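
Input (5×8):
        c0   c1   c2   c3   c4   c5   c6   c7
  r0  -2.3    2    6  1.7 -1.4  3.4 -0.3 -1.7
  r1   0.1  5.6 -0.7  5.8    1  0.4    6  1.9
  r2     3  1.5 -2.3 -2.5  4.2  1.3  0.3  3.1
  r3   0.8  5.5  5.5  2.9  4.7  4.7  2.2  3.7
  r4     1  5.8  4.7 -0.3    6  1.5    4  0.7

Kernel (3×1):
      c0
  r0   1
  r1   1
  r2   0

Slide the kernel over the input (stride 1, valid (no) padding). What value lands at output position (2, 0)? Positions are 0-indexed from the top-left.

The receptive field on the input at this output position is [3 / 0.8 / 1]. Elementwise product with the kernel and sum: 3·1 + 0.8·1.

3.8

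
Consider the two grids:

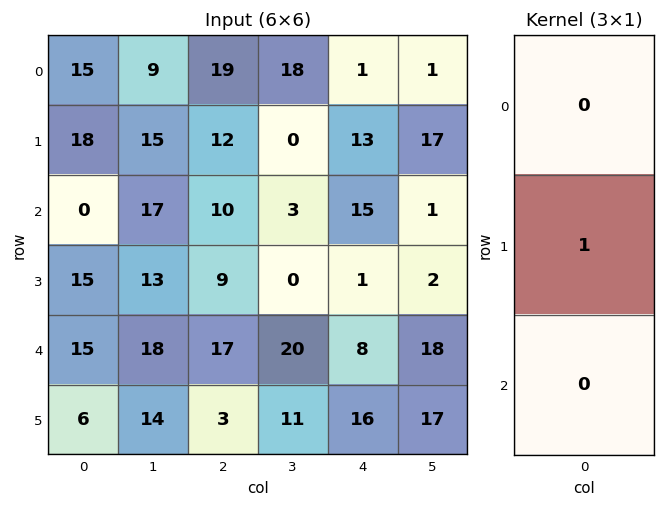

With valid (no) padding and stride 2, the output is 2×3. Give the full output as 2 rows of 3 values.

18 12 13
15 9 1

Output[0,0]: The receptive field on the input at this output position is [15 / 18 / 0]. Elementwise product with the kernel and sum: 18·1.
Output[0,1]: The receptive field on the input at this output position is [19 / 12 / 10]. Elementwise product with the kernel and sum: 12·1.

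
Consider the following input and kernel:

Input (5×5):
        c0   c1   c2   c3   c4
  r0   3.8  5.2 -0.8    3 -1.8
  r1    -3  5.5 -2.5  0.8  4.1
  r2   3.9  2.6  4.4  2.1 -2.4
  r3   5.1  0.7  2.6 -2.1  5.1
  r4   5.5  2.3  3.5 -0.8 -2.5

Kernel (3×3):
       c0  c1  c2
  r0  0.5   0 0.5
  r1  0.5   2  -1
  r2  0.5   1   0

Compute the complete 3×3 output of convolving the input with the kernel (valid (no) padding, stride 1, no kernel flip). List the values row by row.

Output[0,0]: The receptive field on the input at this output position is [3.8 5.2 -0.8 / -3 5.5 -2.5 / 3.9 2.6 4.4]. Elementwise product with the kernel and sum: 3.8·0.5 + -0.8·0.5 + -3·0.5 + 5.5·2 + -2.5·-1 + 3.9·0.5 + 2.6·1.

18.05 6.75 -0.75
3.25 14.1 8.8
10.55 14.65 -6.05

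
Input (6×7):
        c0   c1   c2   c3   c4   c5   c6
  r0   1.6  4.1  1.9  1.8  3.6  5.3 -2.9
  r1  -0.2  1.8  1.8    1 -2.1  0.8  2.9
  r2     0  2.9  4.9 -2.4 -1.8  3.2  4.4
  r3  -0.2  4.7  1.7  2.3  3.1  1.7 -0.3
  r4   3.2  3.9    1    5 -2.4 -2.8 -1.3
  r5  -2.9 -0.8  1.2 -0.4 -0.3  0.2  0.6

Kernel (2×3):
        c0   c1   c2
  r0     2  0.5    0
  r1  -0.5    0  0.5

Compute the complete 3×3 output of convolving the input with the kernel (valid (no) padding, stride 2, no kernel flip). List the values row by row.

Output[0,0]: The receptive field on the input at this output position is [1.6 4.1 1.9 / -0.2 1.8 1.8]. Elementwise product with the kernel and sum: 1.6·2 + 4.1·0.5 + -0.2·-0.5 + 1.8·0.5.
Output[0,1]: The receptive field on the input at this output position is [1.9 1.8 3.6 / 1.8 1 -2.1]. Elementwise product with the kernel and sum: 1.9·2 + 1.8·0.5 + 1.8·-0.5 + -2.1·0.5.

6.25 2.75 12.35
2.4 9.3 -3.7
10.4 3.75 -5.75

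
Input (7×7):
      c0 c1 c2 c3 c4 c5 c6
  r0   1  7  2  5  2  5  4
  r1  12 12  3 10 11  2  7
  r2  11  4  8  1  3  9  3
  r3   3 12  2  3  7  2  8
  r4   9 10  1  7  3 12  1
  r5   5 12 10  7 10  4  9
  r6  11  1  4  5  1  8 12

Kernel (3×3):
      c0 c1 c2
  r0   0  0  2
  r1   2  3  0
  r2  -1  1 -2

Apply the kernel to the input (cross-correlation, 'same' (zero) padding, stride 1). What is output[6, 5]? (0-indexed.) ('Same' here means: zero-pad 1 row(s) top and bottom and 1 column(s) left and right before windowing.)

The receptive field on the zero-padded input at this output position is [10 4 9 / 1 8 12 / 0 0 0]. Elementwise product with the kernel and sum: 9·2 + 1·2 + 8·3 + 0·-1 + 0·1 + 0·-2.

44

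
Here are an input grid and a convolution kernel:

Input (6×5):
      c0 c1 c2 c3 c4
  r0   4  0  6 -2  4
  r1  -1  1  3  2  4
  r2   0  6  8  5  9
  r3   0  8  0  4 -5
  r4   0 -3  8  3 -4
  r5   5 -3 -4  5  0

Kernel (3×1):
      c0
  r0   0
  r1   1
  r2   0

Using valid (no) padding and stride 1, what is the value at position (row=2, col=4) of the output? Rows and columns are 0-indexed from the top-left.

-5

The receptive field on the input at this output position is [9 / -5 / -4]. Elementwise product with the kernel and sum: -5·1.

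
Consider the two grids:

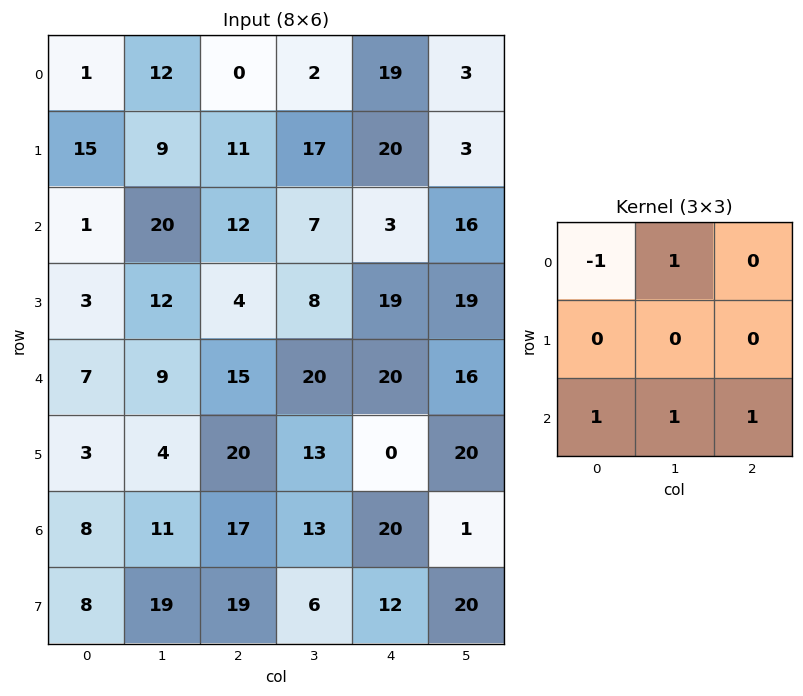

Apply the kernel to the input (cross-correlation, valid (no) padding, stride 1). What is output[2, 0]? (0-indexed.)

The receptive field on the input at this output position is [1 20 12 / 3 12 4 / 7 9 15]. Elementwise product with the kernel and sum: 1·-1 + 20·1 + 7·1 + 9·1 + 15·1.

50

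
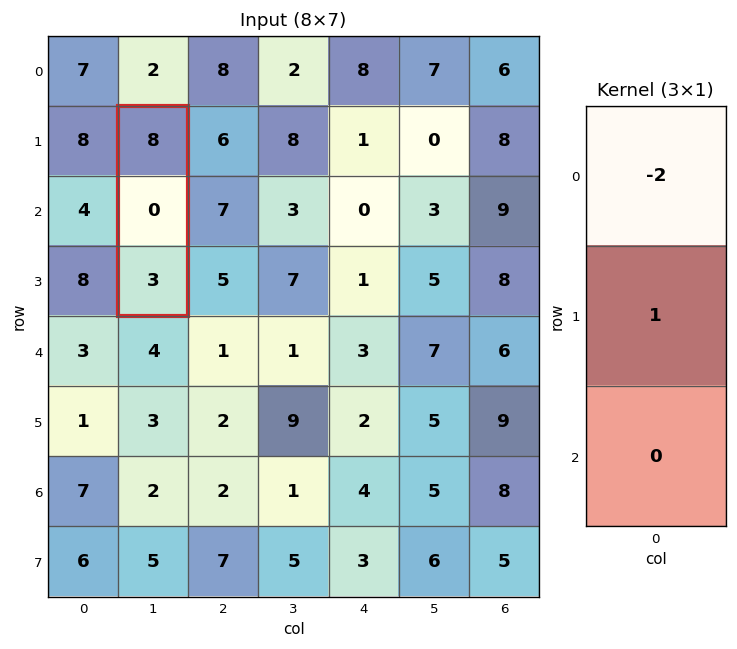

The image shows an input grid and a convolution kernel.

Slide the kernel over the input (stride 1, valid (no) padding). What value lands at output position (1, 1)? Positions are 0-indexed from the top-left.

-16

The receptive field on the input at this output position is [8 / 0 / 3]. Elementwise product with the kernel and sum: 8·-2 + 0·1.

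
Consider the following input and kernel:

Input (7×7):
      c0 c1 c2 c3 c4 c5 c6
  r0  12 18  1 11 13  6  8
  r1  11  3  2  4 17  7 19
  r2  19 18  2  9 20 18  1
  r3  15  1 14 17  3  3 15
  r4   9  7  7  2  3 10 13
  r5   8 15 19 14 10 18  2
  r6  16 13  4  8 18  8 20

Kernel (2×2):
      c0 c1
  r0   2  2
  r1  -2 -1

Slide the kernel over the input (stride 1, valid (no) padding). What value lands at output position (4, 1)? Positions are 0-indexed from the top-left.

The receptive field on the input at this output position is [7 7 / 15 19]. Elementwise product with the kernel and sum: 7·2 + 7·2 + 15·-2 + 19·-1.

-21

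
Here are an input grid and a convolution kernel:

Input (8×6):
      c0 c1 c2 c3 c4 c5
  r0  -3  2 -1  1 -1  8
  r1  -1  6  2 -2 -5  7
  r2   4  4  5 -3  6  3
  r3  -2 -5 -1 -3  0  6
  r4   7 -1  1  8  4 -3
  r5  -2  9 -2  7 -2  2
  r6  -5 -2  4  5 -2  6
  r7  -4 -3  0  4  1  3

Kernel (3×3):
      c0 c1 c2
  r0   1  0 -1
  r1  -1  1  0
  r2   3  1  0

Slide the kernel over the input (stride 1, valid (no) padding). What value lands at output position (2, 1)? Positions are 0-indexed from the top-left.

9

The receptive field on the input at this output position is [4 5 -3 / -5 -1 -3 / -1 1 8]. Elementwise product with the kernel and sum: 4·1 + -3·-1 + -5·-1 + -1·1 + -1·3 + 1·1.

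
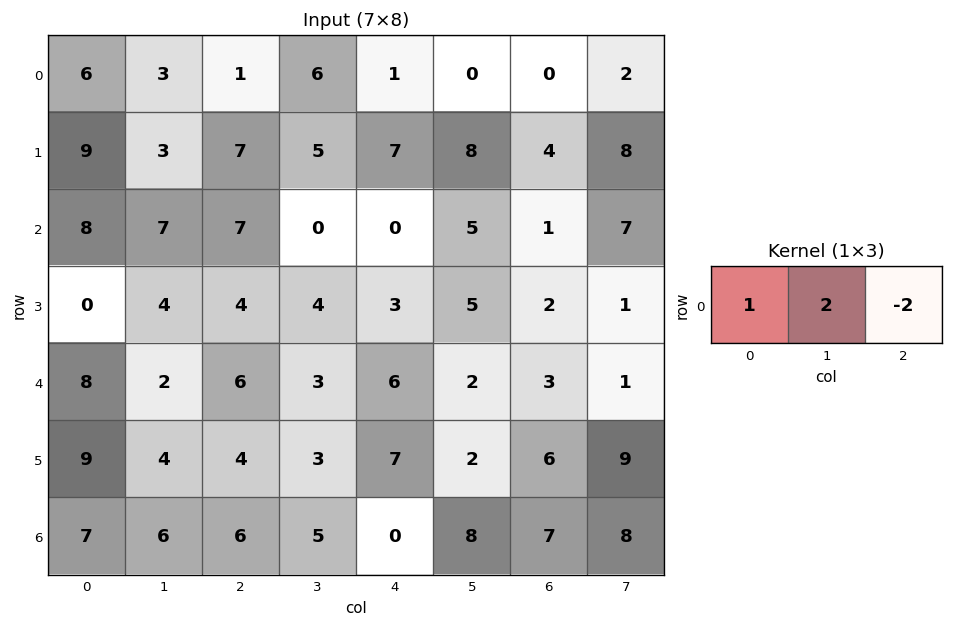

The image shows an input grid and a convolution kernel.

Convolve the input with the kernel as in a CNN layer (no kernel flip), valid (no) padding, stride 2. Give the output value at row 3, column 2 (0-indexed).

2

The receptive field on the input at this output position is [0 8 7]. Elementwise product with the kernel and sum: 0·1 + 8·2 + 7·-2.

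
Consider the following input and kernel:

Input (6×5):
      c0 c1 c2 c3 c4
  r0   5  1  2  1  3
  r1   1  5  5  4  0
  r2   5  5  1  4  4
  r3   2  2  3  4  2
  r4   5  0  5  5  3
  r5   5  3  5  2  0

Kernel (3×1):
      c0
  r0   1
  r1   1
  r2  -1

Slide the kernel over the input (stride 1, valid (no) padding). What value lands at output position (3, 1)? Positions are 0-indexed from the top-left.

-1

The receptive field on the input at this output position is [2 / 0 / 3]. Elementwise product with the kernel and sum: 2·1 + 0·1 + 3·-1.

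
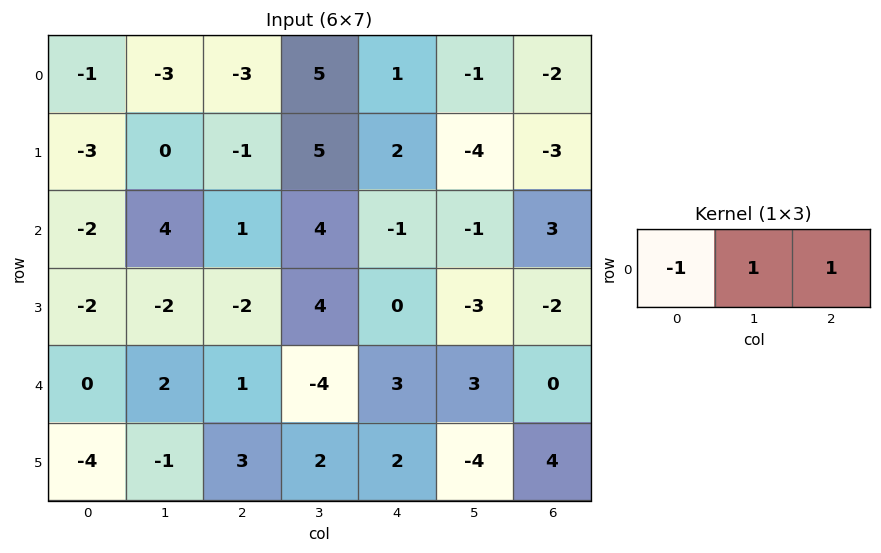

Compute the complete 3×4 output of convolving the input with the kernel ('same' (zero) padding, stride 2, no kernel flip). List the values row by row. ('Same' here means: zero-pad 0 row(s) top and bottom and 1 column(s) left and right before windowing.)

-4 5 -5 -1
2 1 -6 4
2 -5 10 -3

Output[0,0]: The receptive field on the zero-padded input at this output position is [0 -1 -3]. Elementwise product with the kernel and sum: 0·-1 + -1·1 + -3·1.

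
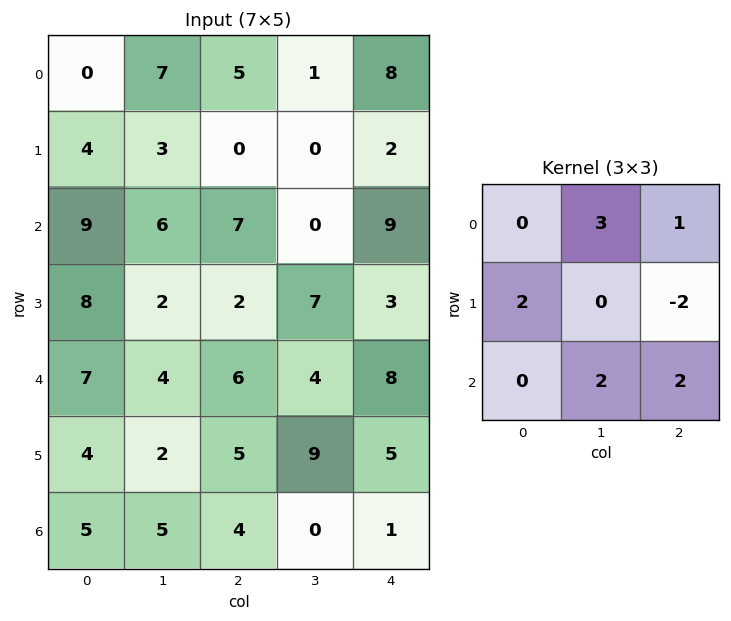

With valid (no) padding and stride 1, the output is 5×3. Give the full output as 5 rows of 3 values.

Output[0,0]: The receptive field on the input at this output position is [0 7 5 / 4 3 0 / 9 6 7]. Elementwise product with the kernel and sum: 7·3 + 5·1 + 4·2 + 0·-2 + 6·2 + 7·2.

60 36 25
21 30 18
57 31 31
24 41 48
34 16 22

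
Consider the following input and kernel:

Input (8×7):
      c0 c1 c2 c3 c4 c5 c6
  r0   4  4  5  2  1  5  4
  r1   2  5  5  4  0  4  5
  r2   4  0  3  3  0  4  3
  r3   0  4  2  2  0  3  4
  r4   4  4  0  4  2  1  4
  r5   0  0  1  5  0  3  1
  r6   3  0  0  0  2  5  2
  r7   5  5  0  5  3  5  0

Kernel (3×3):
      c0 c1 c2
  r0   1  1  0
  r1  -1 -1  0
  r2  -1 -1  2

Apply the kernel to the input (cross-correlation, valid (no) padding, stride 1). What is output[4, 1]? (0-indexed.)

3

The receptive field on the input at this output position is [4 0 4 / 0 1 5 / 0 0 0]. Elementwise product with the kernel and sum: 4·1 + 0·1 + 0·-1 + 1·-1 + 0·-1 + 0·-1 + 0·2.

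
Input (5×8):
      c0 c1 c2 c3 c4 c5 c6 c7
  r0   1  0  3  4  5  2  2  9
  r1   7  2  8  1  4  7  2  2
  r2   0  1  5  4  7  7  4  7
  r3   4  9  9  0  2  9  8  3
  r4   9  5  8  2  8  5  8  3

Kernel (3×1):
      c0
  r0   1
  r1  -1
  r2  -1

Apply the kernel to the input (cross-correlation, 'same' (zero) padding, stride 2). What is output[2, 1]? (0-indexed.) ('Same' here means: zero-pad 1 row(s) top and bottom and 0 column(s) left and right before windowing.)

1

The receptive field on the zero-padded input at this output position is [9 / 8 / 0]. Elementwise product with the kernel and sum: 9·1 + 8·-1 + 0·-1.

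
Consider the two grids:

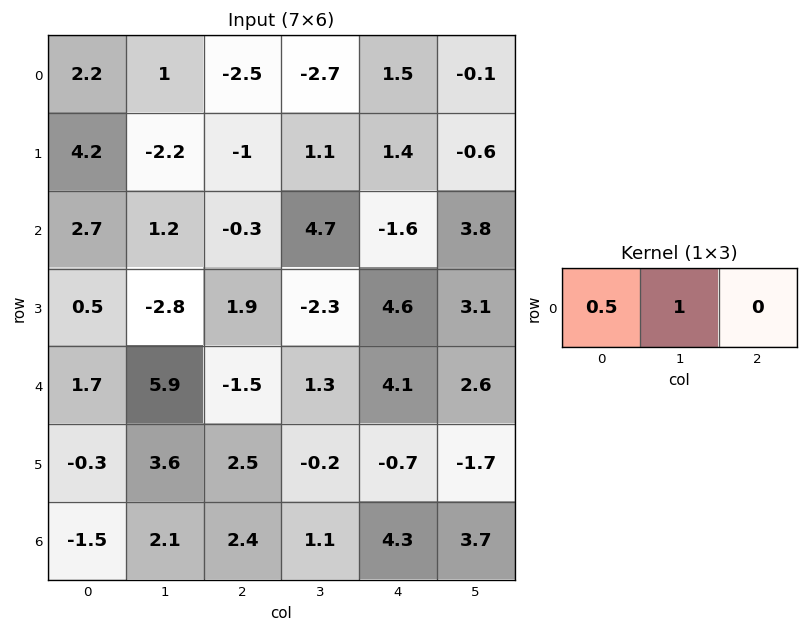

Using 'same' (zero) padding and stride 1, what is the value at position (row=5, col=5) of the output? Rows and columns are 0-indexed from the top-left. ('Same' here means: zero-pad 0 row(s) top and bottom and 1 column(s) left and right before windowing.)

The receptive field on the zero-padded input at this output position is [-0.7 -1.7 0]. Elementwise product with the kernel and sum: -0.7·0.5 + -1.7·1.

-2.05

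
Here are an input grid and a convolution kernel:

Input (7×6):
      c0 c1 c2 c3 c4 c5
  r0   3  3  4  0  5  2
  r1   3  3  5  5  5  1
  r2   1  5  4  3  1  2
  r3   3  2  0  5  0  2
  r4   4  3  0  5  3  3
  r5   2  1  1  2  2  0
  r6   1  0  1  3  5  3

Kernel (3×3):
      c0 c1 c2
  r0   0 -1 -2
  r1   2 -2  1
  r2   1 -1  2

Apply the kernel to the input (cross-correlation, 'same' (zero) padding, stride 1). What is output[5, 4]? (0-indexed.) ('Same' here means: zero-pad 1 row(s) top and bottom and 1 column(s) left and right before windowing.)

-5

The receptive field on the zero-padded input at this output position is [5 3 3 / 2 2 0 / 3 5 3]. Elementwise product with the kernel and sum: 3·-1 + 3·-2 + 2·2 + 2·-2 + 0·1 + 3·1 + 5·-1 + 3·2.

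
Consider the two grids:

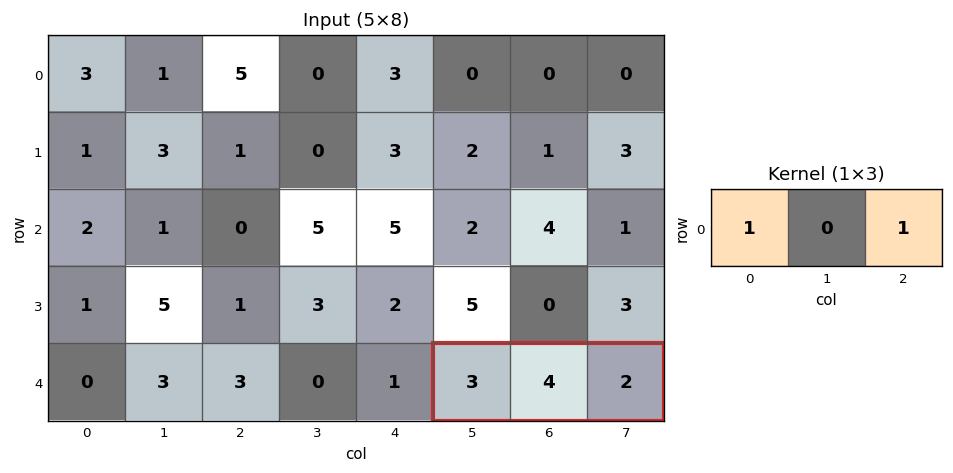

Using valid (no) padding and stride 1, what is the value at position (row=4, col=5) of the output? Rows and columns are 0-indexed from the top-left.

5

The receptive field on the input at this output position is [3 4 2]. Elementwise product with the kernel and sum: 3·1 + 2·1.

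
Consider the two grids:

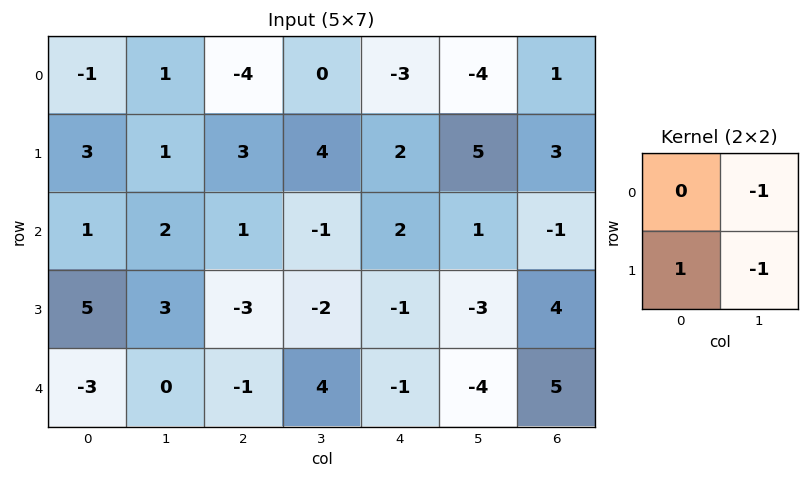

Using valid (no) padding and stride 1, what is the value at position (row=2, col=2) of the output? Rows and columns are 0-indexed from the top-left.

0

The receptive field on the input at this output position is [1 -1 / -3 -2]. Elementwise product with the kernel and sum: -1·-1 + -3·1 + -2·-1.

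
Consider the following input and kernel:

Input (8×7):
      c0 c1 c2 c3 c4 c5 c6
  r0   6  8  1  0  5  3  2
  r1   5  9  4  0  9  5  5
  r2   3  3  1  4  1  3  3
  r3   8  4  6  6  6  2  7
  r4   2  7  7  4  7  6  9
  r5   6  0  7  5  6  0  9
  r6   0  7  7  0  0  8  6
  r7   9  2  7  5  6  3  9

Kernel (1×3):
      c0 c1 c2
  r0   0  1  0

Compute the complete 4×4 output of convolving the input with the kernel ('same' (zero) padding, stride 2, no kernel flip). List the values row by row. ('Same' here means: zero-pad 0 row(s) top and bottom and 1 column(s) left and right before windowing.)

6 1 5 2
3 1 1 3
2 7 7 9
0 7 0 6

Output[0,0]: The receptive field on the zero-padded input at this output position is [0 6 8]. Elementwise product with the kernel and sum: 6·1.
Output[0,1]: The receptive field on the zero-padded input at this output position is [8 1 0]. Elementwise product with the kernel and sum: 1·1.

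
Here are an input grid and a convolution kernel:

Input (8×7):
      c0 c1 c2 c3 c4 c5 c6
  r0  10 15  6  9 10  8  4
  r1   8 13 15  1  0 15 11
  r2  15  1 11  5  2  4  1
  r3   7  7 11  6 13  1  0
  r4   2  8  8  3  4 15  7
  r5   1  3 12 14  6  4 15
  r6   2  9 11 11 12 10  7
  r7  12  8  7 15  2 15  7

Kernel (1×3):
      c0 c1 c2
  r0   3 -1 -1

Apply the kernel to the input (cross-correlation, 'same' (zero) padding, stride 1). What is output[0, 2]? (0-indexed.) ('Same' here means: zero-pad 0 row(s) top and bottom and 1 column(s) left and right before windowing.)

30

The receptive field on the zero-padded input at this output position is [15 6 9]. Elementwise product with the kernel and sum: 15·3 + 6·-1 + 9·-1.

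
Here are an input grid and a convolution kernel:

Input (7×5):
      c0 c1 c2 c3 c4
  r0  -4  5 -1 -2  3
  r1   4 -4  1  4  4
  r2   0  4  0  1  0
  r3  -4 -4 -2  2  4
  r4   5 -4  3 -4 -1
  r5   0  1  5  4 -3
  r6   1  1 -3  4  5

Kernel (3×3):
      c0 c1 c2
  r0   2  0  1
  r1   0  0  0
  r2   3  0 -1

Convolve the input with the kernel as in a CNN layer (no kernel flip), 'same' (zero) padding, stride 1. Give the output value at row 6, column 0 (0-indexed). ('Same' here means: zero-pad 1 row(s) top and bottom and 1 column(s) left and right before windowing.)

1

The receptive field on the zero-padded input at this output position is [0 0 1 / 0 1 1 / 0 0 0]. Elementwise product with the kernel and sum: 0·2 + 1·1 + 0·3 + 0·-1.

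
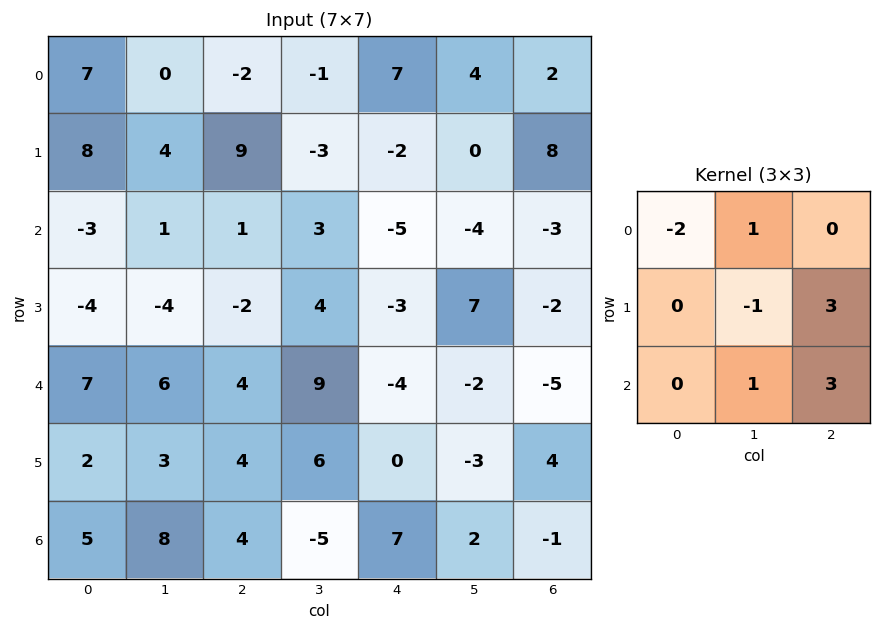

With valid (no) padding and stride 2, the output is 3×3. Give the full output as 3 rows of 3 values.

Output[0,0]: The receptive field on the input at this output position is [7 0 -2 / 8 4 9 / -3 1 1]. Elementwise product with the kernel and sum: 7·-2 + 0·1 + 4·-1 + 9·3 + 1·1 + 1·3.

13 -12 1
23 -15 -24
21 11 20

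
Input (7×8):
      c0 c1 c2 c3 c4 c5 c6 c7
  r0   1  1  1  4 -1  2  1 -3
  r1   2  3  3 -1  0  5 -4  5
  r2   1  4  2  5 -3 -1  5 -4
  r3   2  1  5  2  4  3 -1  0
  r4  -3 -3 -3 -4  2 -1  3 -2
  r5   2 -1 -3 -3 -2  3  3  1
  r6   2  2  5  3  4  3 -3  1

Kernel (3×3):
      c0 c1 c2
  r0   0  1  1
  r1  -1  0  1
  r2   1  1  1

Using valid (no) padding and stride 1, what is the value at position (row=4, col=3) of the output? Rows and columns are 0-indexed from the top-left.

17

The receptive field on the input at this output position is [-4 2 -1 / -3 -2 3 / 3 4 3]. Elementwise product with the kernel and sum: 2·1 + -1·1 + -3·-1 + 3·1 + 3·1 + 4·1 + 3·1.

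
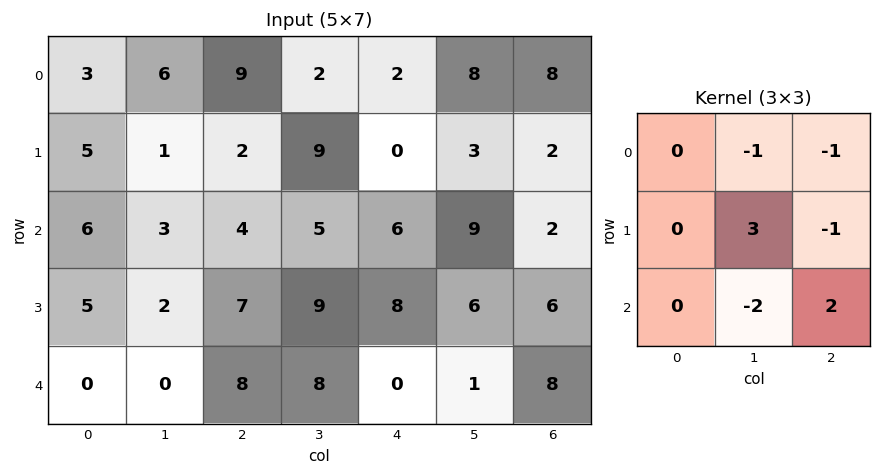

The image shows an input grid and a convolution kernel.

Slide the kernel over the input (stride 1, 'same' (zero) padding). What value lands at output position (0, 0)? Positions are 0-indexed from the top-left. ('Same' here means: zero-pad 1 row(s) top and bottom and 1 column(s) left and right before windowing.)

The receptive field on the zero-padded input at this output position is [0 0 0 / 0 3 6 / 0 5 1]. Elementwise product with the kernel and sum: 0·-1 + 0·-1 + 3·3 + 6·-1 + 5·-2 + 1·2.

-5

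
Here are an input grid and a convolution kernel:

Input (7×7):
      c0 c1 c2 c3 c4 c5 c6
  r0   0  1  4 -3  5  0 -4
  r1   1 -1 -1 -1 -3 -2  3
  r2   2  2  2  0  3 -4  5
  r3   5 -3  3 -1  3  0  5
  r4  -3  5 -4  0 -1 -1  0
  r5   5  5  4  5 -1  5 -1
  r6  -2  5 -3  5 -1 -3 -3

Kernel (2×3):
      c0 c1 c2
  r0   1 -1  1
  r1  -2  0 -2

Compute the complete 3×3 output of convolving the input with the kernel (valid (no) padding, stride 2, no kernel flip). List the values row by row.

3 20 1
-14 -7 -4
-30 -11 4

Output[0,0]: The receptive field on the input at this output position is [0 1 4 / 1 -1 -1]. Elementwise product with the kernel and sum: 0·1 + 1·-1 + 4·1 + 1·-2 + -1·-2.
Output[0,1]: The receptive field on the input at this output position is [4 -3 5 / -1 -1 -3]. Elementwise product with the kernel and sum: 4·1 + -3·-1 + 5·1 + -1·-2 + -3·-2.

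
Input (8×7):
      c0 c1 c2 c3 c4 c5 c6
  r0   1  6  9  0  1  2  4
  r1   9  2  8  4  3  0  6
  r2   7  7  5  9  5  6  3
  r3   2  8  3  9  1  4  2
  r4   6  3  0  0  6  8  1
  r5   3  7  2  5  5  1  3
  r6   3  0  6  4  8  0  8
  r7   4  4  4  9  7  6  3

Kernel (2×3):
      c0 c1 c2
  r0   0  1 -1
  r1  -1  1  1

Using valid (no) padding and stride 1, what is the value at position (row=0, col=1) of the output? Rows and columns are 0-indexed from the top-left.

The receptive field on the input at this output position is [6 9 0 / 2 8 4]. Elementwise product with the kernel and sum: 9·1 + 0·-1 + 2·-1 + 8·1 + 4·1.

19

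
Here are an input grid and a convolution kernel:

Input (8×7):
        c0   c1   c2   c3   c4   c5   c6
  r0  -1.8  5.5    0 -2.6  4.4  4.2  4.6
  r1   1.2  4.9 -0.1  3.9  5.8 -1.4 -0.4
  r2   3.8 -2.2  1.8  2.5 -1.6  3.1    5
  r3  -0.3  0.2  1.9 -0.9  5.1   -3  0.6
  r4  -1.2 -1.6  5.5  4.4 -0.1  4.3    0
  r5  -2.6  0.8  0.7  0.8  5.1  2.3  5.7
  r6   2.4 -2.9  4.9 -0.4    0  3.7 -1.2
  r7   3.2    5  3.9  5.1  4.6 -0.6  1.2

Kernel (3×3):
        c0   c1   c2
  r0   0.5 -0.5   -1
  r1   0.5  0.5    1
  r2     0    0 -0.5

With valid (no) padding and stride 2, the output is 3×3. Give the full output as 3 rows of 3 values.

-1.6 5.4 -5.2
0.3 6.9 -5.7
-7.95 6.5 7.8

Output[0,0]: The receptive field on the input at this output position is [-1.8 5.5 0 / 1.2 4.9 -0.1 / 3.8 -2.2 1.8]. Elementwise product with the kernel and sum: -1.8·0.5 + 5.5·-0.5 + 0·-1 + 1.2·0.5 + 4.9·0.5 + -0.1·1 + 1.8·-0.5.
Output[0,1]: The receptive field on the input at this output position is [0 -2.6 4.4 / -0.1 3.9 5.8 / 1.8 2.5 -1.6]. Elementwise product with the kernel and sum: 0·0.5 + -2.6·-0.5 + 4.4·-1 + -0.1·0.5 + 3.9·0.5 + 5.8·1 + -1.6·-0.5.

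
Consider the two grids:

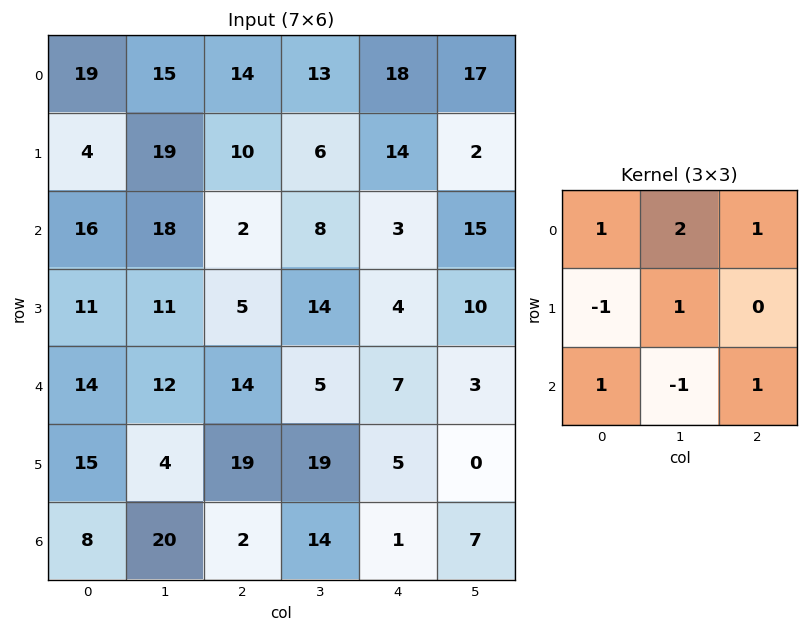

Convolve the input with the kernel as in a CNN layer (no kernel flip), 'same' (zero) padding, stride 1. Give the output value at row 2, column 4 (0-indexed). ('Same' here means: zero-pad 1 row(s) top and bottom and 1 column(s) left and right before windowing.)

51

The receptive field on the zero-padded input at this output position is [6 14 2 / 8 3 15 / 14 4 10]. Elementwise product with the kernel and sum: 6·1 + 14·2 + 2·1 + 8·-1 + 3·1 + 14·1 + 4·-1 + 10·1.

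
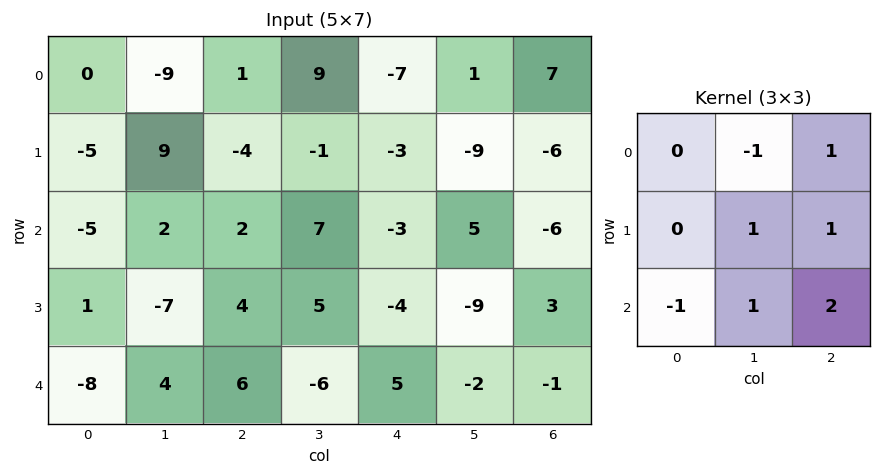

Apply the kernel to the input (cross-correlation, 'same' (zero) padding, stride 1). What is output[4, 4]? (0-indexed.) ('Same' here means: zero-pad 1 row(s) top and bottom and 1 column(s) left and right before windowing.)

The receptive field on the zero-padded input at this output position is [5 -4 -9 / -6 5 -2 / 0 0 0]. Elementwise product with the kernel and sum: -4·-1 + -9·1 + 5·1 + -2·1 + 0·-1 + 0·1 + 0·2.

-2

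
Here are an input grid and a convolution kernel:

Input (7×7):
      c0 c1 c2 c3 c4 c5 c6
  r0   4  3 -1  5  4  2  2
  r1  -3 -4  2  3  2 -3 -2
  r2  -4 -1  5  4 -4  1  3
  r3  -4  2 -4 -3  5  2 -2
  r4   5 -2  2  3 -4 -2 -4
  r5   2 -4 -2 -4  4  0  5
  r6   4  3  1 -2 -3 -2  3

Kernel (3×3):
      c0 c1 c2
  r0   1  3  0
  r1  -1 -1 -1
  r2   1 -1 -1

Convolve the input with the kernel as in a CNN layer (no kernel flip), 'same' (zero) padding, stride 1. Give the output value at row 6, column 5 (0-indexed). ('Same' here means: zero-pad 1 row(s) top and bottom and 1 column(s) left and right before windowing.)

The receptive field on the zero-padded input at this output position is [4 0 5 / -3 -2 3 / 0 0 0]. Elementwise product with the kernel and sum: 4·1 + 0·3 + -3·-1 + -2·-1 + 3·-1 + 0·1 + 0·-1 + 0·-1.

6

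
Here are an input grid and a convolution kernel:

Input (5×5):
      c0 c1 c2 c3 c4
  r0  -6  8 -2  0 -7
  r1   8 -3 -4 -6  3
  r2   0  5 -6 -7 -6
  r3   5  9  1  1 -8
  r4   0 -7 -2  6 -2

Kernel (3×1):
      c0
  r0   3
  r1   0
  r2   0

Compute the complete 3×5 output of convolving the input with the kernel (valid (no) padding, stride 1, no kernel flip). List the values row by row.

-18 24 -6 0 -21
24 -9 -12 -18 9
0 15 -18 -21 -18

Output[0,0]: The receptive field on the input at this output position is [-6 / 8 / 0]. Elementwise product with the kernel and sum: -6·3.
Output[0,1]: The receptive field on the input at this output position is [8 / -3 / 5]. Elementwise product with the kernel and sum: 8·3.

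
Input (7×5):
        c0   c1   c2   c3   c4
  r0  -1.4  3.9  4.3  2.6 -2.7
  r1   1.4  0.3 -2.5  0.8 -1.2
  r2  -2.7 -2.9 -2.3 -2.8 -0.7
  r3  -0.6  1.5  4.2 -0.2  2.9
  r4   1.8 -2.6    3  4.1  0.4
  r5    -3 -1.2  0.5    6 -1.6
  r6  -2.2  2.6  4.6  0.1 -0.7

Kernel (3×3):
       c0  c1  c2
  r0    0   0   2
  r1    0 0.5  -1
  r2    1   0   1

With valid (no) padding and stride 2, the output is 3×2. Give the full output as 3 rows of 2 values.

Output[0,0]: The receptive field on the input at this output position is [-1.4 3.9 4.3 / 1.4 0.3 -2.5 / -2.7 -2.9 -2.3]. Elementwise product with the kernel and sum: 4.3·2 + 0.3·0.5 + -2.5·-1 + -2.7·1 + -2.3·1.
Output[0,1]: The receptive field on the input at this output position is [4.3 2.6 -2.7 / -2.5 0.8 -1.2 / -2.3 -2.8 -0.7]. Elementwise product with the kernel and sum: -2.7·2 + 0.8·0.5 + -1.2·-1 + -2.3·1 + -0.7·1.

6.25 -6.8
-3.25 -1
7.3 9.3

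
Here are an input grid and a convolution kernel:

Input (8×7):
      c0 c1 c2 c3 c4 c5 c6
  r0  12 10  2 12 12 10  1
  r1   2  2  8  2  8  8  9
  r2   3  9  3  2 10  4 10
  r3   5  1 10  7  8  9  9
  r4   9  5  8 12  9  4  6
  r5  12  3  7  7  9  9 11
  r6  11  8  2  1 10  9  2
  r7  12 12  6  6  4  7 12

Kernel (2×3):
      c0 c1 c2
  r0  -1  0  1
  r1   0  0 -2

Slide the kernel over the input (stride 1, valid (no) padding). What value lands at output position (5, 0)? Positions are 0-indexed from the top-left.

-9

The receptive field on the input at this output position is [12 3 7 / 11 8 2]. Elementwise product with the kernel and sum: 12·-1 + 7·1 + 2·-2.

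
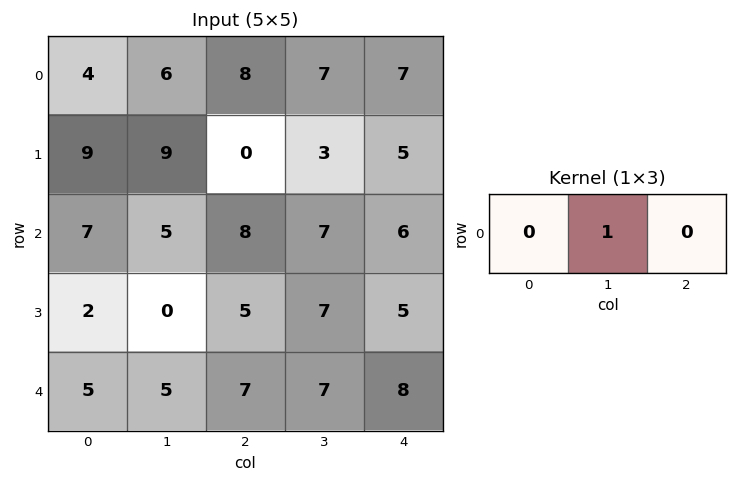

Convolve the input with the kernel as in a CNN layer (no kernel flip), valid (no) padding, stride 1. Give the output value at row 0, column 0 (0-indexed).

6

The receptive field on the input at this output position is [4 6 8]. Elementwise product with the kernel and sum: 6·1.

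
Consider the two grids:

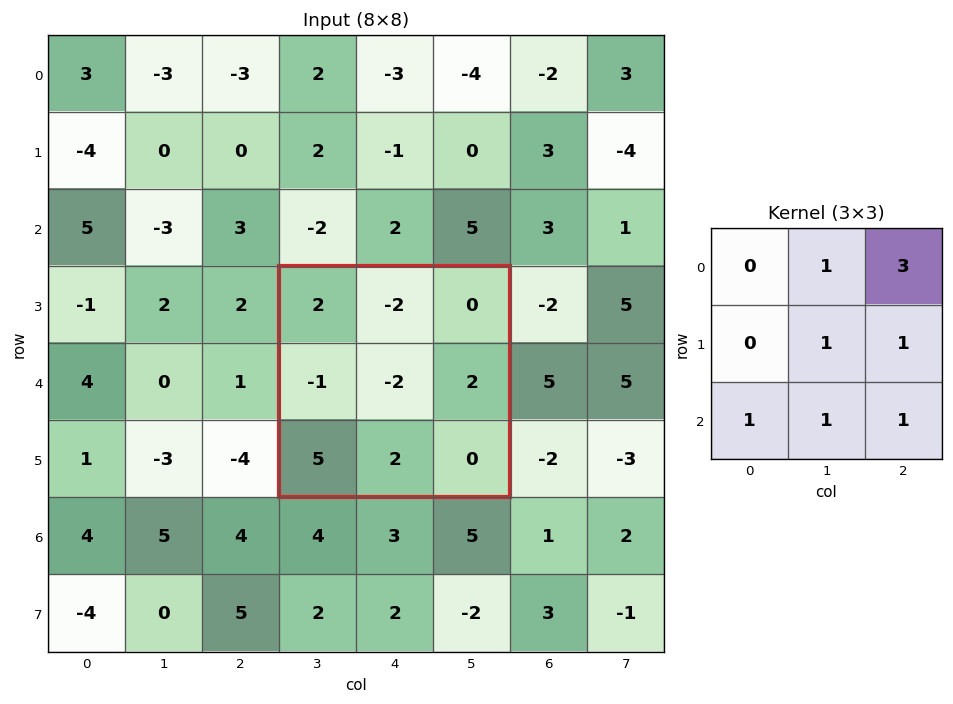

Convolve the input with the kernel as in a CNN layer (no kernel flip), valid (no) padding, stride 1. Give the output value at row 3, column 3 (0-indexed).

The receptive field on the input at this output position is [2 -2 0 / -1 -2 2 / 5 2 0]. Elementwise product with the kernel and sum: -2·1 + 0·3 + -2·1 + 2·1 + 5·1 + 2·1 + 0·1.

5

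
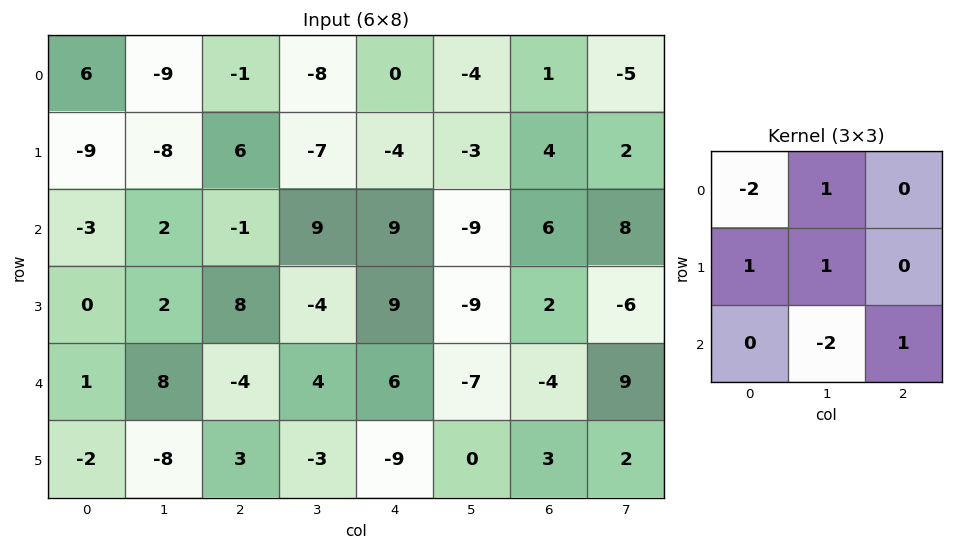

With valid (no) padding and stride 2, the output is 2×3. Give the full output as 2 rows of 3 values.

Output[0,0]: The receptive field on the input at this output position is [6 -9 -1 / -9 -8 6 / -3 2 -1]. Elementwise product with the kernel and sum: 6·-2 + -9·1 + -9·1 + -8·1 + 2·-2 + -1·1.

-43 -16 13
-10 13 -17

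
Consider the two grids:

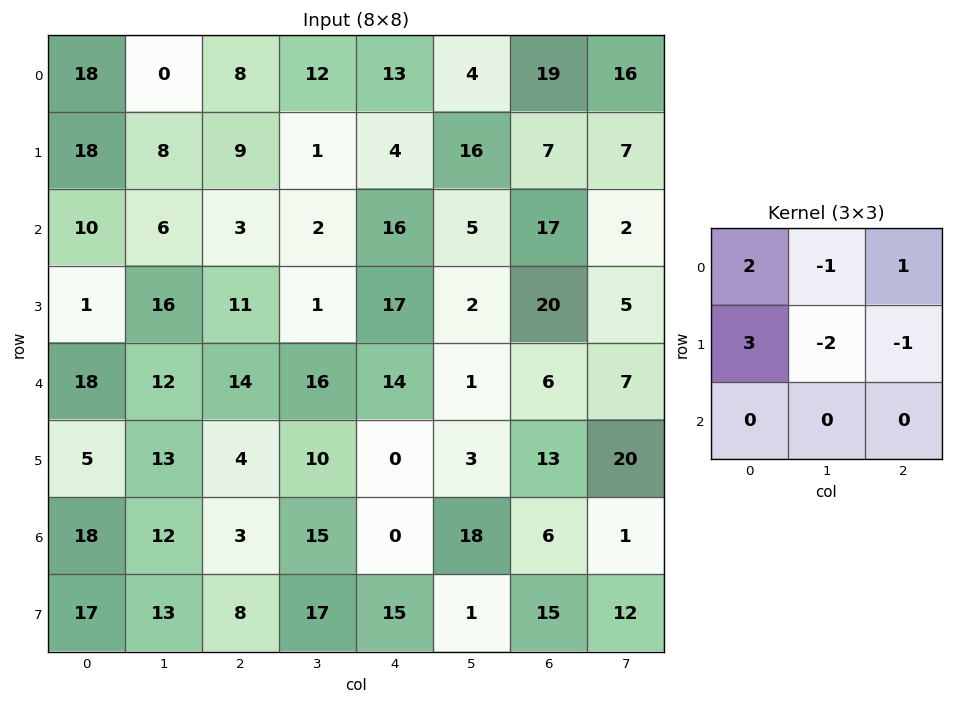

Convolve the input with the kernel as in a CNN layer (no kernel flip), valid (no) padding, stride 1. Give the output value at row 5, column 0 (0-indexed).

28

The receptive field on the input at this output position is [5 13 4 / 18 12 3 / 17 13 8]. Elementwise product with the kernel and sum: 5·2 + 13·-1 + 4·1 + 18·3 + 12·-2 + 3·-1.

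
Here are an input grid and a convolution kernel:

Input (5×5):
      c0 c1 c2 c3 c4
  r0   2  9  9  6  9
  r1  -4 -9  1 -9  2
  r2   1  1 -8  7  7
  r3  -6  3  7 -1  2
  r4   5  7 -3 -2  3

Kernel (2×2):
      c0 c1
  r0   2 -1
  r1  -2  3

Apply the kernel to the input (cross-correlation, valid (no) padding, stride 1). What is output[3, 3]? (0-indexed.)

The receptive field on the input at this output position is [-1 2 / -2 3]. Elementwise product with the kernel and sum: -1·2 + 2·-1 + -2·-2 + 3·3.

9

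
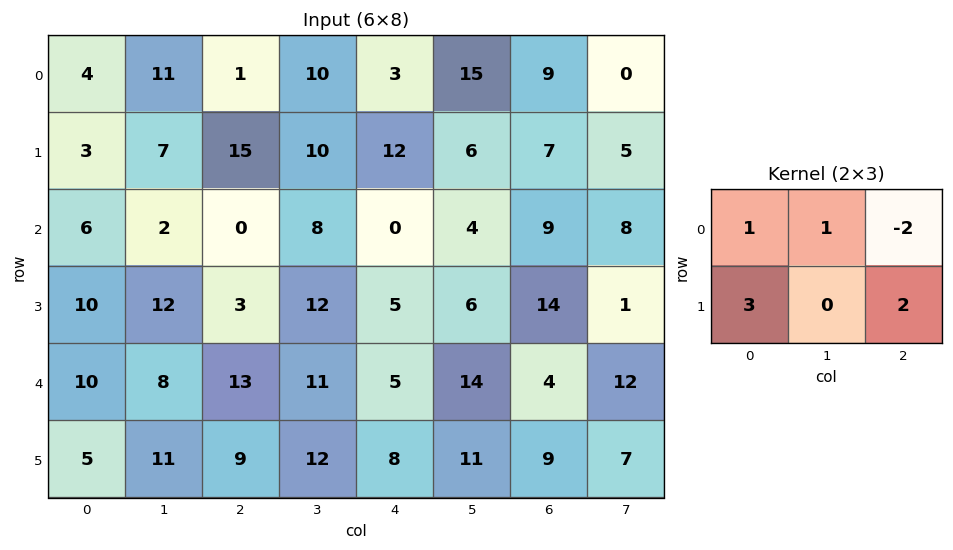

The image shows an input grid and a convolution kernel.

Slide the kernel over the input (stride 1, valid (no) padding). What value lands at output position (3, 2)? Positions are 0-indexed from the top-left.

The receptive field on the input at this output position is [3 12 5 / 13 11 5]. Elementwise product with the kernel and sum: 3·1 + 12·1 + 5·-2 + 13·3 + 5·2.

54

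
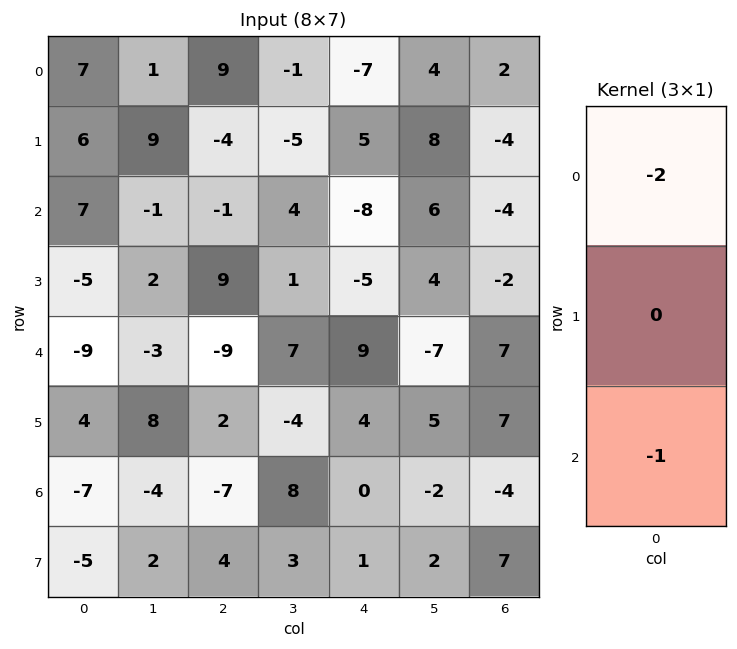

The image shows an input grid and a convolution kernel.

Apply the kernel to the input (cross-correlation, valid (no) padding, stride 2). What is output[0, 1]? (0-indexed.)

-17

The receptive field on the input at this output position is [9 / -4 / -1]. Elementwise product with the kernel and sum: 9·-2 + -1·-1.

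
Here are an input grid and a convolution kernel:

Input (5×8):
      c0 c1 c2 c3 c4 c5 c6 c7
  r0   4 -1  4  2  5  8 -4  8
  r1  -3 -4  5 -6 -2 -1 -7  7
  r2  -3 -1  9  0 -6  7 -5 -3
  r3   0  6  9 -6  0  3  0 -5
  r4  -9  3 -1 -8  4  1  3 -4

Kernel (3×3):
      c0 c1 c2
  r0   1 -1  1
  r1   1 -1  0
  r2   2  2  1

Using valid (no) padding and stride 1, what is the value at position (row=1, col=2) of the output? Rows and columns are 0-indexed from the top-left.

The receptive field on the input at this output position is [5 -6 -2 / 9 0 -6 / 9 -6 0]. Elementwise product with the kernel and sum: 5·1 + -6·-1 + -2·1 + 9·1 + 0·-1 + 9·2 + -6·2 + 0·1.

24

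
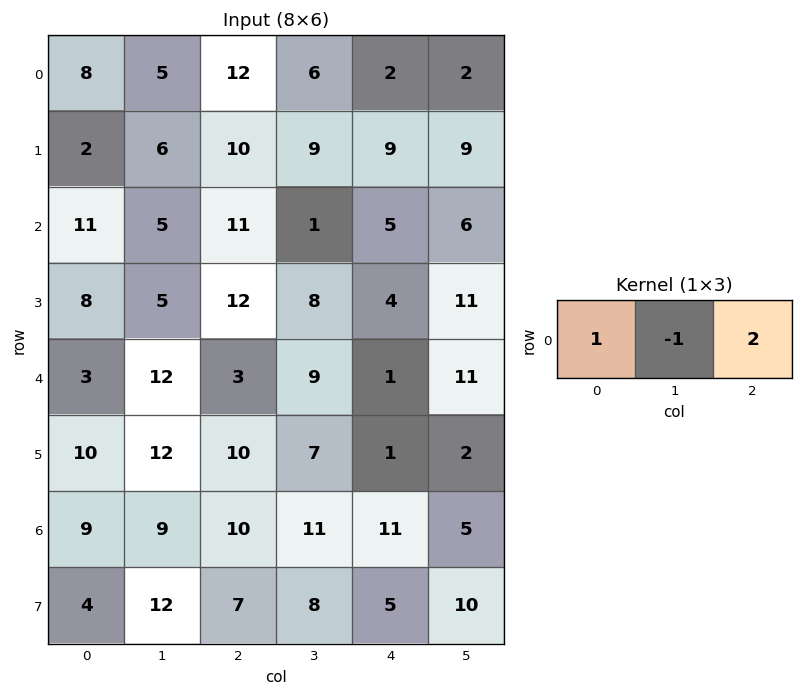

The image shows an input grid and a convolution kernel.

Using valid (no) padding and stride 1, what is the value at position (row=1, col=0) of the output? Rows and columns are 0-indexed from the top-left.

16

The receptive field on the input at this output position is [2 6 10]. Elementwise product with the kernel and sum: 2·1 + 6·-1 + 10·2.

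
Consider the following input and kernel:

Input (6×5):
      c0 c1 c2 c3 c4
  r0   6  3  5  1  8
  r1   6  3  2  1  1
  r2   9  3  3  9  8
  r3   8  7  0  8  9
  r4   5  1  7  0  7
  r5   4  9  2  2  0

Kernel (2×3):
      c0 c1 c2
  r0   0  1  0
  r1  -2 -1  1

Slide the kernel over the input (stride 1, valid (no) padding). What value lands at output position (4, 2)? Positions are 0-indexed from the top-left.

The receptive field on the input at this output position is [7 0 7 / 2 2 0]. Elementwise product with the kernel and sum: 0·1 + 2·-2 + 2·-1 + 0·1.

-6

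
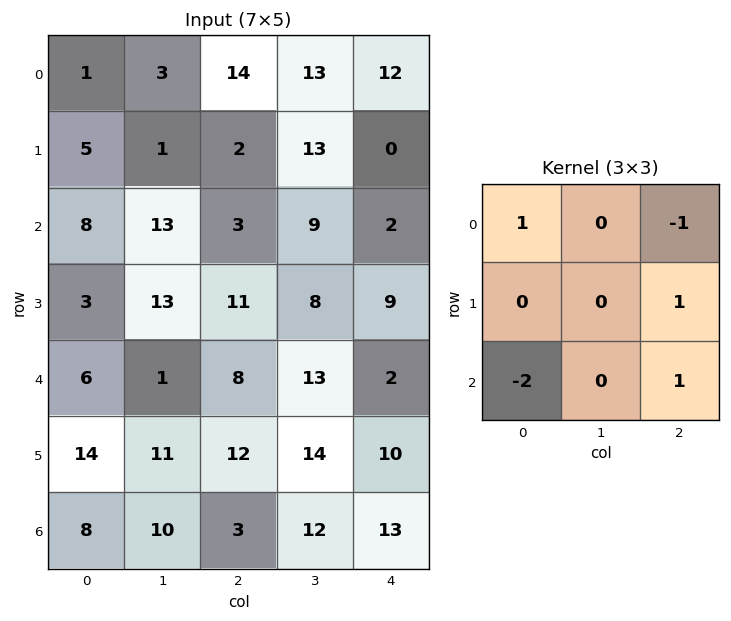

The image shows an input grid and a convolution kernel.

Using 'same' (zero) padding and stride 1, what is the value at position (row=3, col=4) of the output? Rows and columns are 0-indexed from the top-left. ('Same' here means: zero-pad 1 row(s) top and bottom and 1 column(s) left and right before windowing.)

-17

The receptive field on the zero-padded input at this output position is [9 2 0 / 8 9 0 / 13 2 0]. Elementwise product with the kernel and sum: 9·1 + 0·-1 + 0·1 + 13·-2 + 0·1.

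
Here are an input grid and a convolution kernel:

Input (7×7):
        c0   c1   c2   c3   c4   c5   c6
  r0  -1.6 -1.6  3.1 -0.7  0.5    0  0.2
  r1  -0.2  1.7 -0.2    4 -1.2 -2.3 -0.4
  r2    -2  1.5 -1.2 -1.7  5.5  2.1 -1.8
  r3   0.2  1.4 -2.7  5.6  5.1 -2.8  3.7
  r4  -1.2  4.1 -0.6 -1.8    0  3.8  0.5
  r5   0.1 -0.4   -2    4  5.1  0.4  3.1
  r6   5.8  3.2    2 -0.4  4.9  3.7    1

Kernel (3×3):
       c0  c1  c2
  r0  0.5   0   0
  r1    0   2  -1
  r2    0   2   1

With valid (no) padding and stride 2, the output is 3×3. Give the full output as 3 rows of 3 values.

Output[0,0]: The receptive field on the input at this output position is [-1.6 -1.6 3.1 / -0.2 1.7 -0.2 / -2 1.5 -1.2]. Elementwise product with the kernel and sum: -1.6·0.5 + 1.7·2 + -0.2·-1 + 1.5·2 + -1.2·1.
Output[0,1]: The receptive field on the input at this output position is [3.1 -0.7 0.5 / -0.2 4 -1.2 / -1.2 -1.7 5.5]. Elementwise product with the kernel and sum: 3.1·0.5 + 4·2 + -1.2·-1 + -1.7·2 + 5.5·1.

4.6 12.85 -1.55
12.1 1.9 1.55
9 6.7 6.1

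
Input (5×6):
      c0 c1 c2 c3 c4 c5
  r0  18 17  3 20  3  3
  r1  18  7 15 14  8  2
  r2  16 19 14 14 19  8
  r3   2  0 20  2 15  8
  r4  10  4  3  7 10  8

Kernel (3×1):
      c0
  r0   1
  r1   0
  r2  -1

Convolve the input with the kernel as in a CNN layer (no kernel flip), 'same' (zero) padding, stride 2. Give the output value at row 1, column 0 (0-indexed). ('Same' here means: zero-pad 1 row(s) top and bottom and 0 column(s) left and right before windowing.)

16

The receptive field on the zero-padded input at this output position is [18 / 16 / 2]. Elementwise product with the kernel and sum: 18·1 + 2·-1.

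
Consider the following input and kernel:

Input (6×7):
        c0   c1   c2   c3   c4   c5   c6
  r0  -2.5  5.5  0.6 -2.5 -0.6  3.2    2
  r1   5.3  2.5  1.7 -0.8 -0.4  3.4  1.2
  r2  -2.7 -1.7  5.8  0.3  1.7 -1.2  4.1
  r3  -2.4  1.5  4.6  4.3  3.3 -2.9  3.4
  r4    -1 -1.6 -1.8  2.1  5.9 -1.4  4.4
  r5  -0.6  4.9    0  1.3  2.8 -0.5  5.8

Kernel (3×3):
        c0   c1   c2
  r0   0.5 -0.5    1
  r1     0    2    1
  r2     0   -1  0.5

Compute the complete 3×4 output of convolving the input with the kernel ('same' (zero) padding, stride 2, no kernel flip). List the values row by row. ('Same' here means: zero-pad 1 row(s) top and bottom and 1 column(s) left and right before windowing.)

-3.55 -3.4 4.1 2.8
-4.1 9.05 0.65 5.9
2.15 1.9 4.95 -0.15

Output[0,0]: The receptive field on the zero-padded input at this output position is [0 0 0 / 0 -2.5 5.5 / 0 5.3 2.5]. Elementwise product with the kernel and sum: 0·0.5 + 0·-0.5 + 0·1 + -2.5·2 + 5.5·1 + 5.3·-1 + 2.5·0.5.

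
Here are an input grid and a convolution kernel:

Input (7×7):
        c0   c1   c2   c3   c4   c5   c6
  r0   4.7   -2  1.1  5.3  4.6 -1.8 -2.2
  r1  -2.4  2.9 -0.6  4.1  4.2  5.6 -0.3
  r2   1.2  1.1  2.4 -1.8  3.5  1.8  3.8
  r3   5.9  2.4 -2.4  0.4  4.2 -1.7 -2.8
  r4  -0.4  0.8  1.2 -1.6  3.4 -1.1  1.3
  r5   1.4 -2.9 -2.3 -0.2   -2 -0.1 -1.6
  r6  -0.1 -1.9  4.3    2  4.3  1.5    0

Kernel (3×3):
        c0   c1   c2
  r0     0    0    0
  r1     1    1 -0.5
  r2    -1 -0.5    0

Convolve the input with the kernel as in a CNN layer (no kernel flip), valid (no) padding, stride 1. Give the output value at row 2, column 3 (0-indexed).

5.35

The receptive field on the input at this output position is [-1.8 3.5 1.8 / 0.4 4.2 -1.7 / -1.6 3.4 -1.1]. Elementwise product with the kernel and sum: 0.4·1 + 4.2·1 + -1.7·-0.5 + -1.6·-1 + 3.4·-0.5.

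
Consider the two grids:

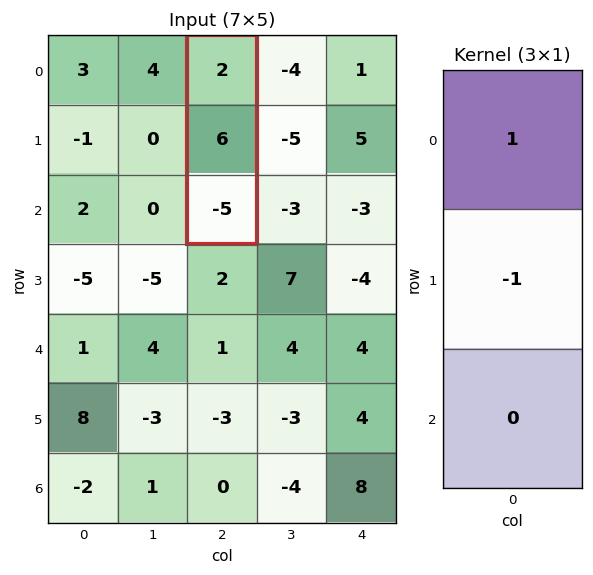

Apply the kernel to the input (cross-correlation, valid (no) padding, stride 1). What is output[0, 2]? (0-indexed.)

-4

The receptive field on the input at this output position is [2 / 6 / -5]. Elementwise product with the kernel and sum: 2·1 + 6·-1.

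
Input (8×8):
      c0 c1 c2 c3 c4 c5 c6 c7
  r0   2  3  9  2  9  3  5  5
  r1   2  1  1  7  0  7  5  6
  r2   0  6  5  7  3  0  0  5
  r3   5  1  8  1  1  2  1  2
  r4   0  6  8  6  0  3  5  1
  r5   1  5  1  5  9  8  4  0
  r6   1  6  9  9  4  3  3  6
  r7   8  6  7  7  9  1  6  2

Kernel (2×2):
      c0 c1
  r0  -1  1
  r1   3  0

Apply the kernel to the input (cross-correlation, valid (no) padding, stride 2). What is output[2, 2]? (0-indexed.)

The receptive field on the input at this output position is [0 3 / 9 8]. Elementwise product with the kernel and sum: 0·-1 + 3·1 + 9·3.

30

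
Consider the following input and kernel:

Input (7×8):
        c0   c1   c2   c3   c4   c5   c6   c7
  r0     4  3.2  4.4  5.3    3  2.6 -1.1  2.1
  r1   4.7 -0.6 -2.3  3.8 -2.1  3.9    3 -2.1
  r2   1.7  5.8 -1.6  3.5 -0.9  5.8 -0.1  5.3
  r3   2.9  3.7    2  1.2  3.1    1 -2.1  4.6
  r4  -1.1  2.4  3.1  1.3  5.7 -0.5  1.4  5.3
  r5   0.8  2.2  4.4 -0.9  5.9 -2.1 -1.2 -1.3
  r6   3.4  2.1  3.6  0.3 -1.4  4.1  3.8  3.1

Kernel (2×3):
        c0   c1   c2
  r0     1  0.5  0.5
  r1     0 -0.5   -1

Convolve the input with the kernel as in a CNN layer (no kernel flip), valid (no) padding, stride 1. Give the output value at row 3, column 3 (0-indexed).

0.9

The receptive field on the input at this output position is [1.2 3.1 1 / 1.3 5.7 -0.5]. Elementwise product with the kernel and sum: 1.2·1 + 3.1·0.5 + 1·0.5 + 5.7·-0.5 + -0.5·-1.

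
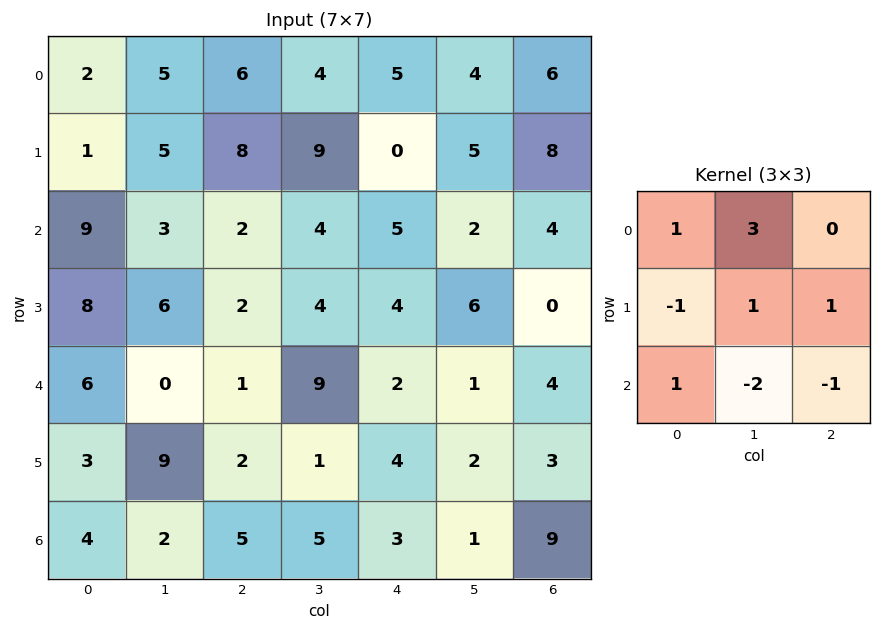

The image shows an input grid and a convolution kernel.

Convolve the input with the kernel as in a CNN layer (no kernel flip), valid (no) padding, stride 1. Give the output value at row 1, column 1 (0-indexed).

30

The receptive field on the input at this output position is [5 8 9 / 3 2 4 / 6 2 4]. Elementwise product with the kernel and sum: 5·1 + 8·3 + 3·-1 + 2·1 + 4·1 + 6·1 + 2·-2 + 4·-1.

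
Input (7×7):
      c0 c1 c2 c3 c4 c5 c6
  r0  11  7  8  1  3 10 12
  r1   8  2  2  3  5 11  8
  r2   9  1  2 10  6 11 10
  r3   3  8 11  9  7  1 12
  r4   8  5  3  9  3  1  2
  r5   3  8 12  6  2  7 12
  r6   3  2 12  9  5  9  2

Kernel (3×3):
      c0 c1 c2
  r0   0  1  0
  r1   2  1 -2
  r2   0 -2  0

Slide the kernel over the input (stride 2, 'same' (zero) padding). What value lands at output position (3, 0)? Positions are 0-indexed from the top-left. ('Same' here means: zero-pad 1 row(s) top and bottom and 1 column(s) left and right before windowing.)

The receptive field on the zero-padded input at this output position is [0 3 8 / 0 3 2 / 0 0 0]. Elementwise product with the kernel and sum: 3·1 + 0·2 + 3·1 + 2·-2 + 0·-2.

2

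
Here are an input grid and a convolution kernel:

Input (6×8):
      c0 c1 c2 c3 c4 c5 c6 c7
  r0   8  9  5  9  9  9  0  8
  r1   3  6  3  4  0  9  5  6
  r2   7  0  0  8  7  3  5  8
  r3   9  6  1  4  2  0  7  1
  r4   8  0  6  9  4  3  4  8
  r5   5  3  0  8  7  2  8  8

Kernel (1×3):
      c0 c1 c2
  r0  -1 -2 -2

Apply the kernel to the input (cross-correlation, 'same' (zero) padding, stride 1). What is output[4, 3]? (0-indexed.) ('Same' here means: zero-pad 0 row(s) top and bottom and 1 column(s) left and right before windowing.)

-32

The receptive field on the zero-padded input at this output position is [6 9 4]. Elementwise product with the kernel and sum: 6·-1 + 9·-2 + 4·-2.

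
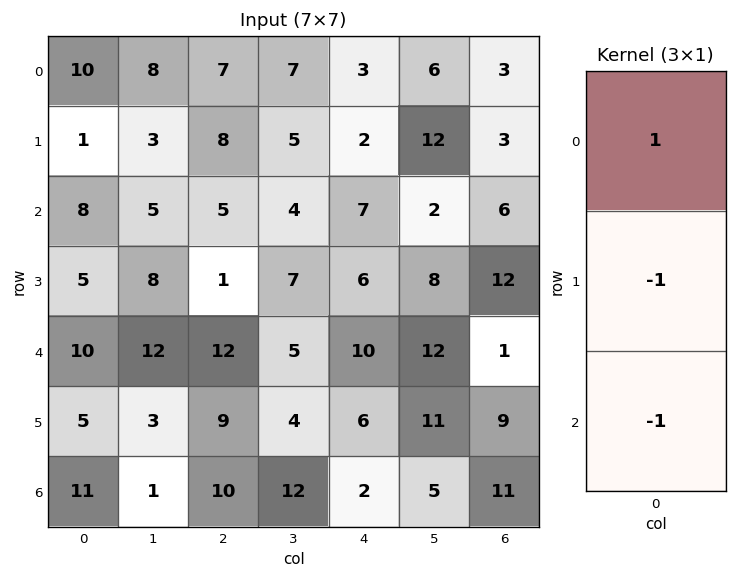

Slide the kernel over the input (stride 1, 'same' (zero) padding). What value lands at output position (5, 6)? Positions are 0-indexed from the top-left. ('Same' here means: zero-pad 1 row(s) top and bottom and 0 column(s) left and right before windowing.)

The receptive field on the zero-padded input at this output position is [1 / 9 / 11]. Elementwise product with the kernel and sum: 1·1 + 9·-1 + 11·-1.

-19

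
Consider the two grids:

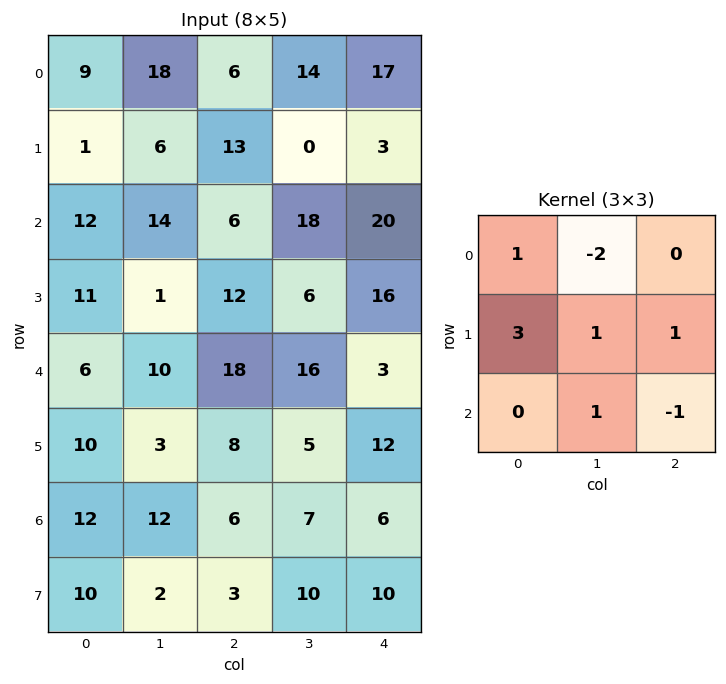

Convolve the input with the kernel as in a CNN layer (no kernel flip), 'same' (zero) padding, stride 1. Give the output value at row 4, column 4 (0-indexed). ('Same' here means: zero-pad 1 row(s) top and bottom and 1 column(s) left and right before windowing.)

The receptive field on the zero-padded input at this output position is [6 16 0 / 16 3 0 / 5 12 0]. Elementwise product with the kernel and sum: 6·1 + 16·-2 + 16·3 + 3·1 + 0·1 + 12·1 + 0·-1.

37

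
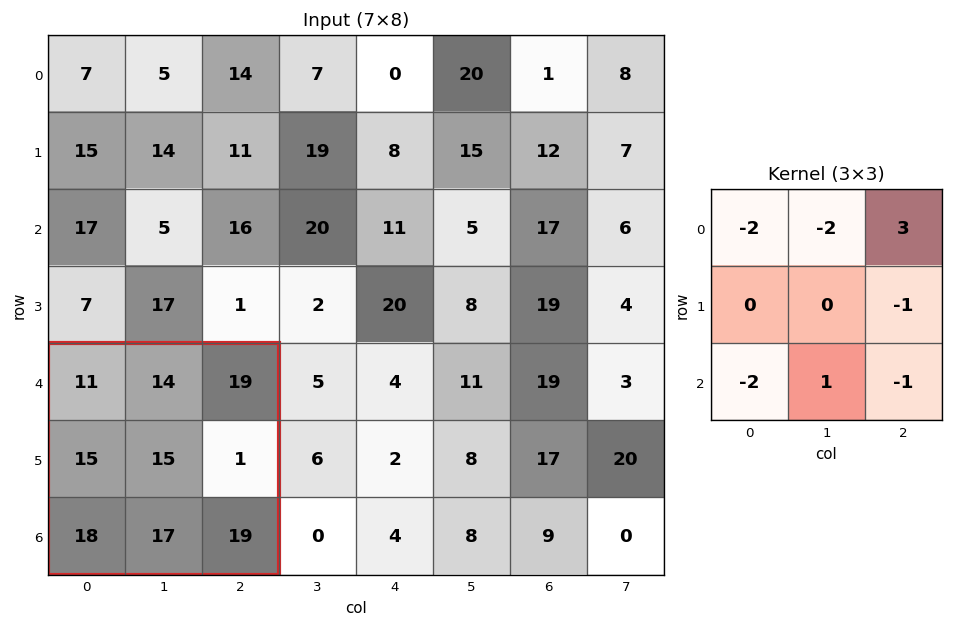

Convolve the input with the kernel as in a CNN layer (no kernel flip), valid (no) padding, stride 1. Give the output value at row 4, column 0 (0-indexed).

The receptive field on the input at this output position is [11 14 19 / 15 15 1 / 18 17 19]. Elementwise product with the kernel and sum: 11·-2 + 14·-2 + 19·3 + 1·-1 + 18·-2 + 17·1 + 19·-1.

-32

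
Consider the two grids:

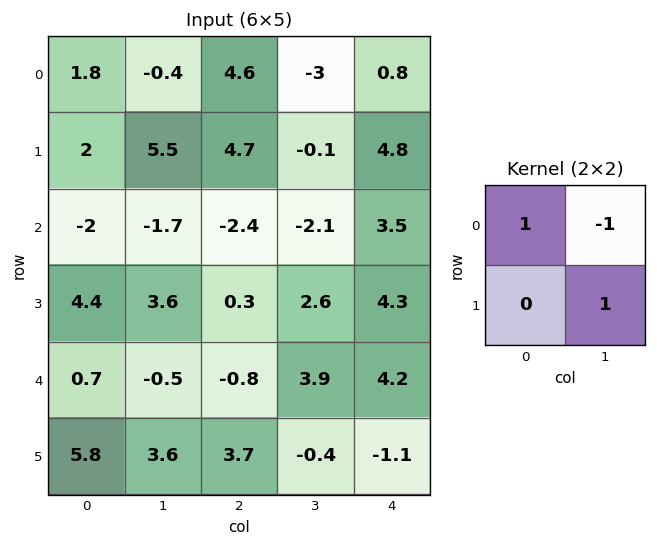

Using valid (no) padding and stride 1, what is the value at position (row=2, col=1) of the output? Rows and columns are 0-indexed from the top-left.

The receptive field on the input at this output position is [-1.7 -2.4 / 3.6 0.3]. Elementwise product with the kernel and sum: -1.7·1 + -2.4·-1 + 0.3·1.

1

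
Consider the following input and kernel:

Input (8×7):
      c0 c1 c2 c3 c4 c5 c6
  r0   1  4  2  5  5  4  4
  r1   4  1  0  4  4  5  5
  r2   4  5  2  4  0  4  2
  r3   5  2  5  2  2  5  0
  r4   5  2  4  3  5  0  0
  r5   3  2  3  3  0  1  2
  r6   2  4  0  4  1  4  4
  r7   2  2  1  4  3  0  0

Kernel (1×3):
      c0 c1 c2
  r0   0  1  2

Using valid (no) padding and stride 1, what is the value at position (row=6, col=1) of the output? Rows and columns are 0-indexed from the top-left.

8

The receptive field on the input at this output position is [4 0 4]. Elementwise product with the kernel and sum: 0·1 + 4·2.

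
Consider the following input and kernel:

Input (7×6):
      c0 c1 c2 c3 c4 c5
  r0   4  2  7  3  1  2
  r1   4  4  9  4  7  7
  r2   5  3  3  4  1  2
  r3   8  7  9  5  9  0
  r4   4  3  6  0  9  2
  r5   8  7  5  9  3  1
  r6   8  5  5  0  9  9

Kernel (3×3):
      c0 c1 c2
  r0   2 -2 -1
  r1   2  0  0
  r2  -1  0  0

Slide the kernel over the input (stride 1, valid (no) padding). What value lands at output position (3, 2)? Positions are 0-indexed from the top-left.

6

The receptive field on the input at this output position is [9 5 9 / 6 0 9 / 5 9 3]. Elementwise product with the kernel and sum: 9·2 + 5·-2 + 9·-1 + 6·2 + 5·-1.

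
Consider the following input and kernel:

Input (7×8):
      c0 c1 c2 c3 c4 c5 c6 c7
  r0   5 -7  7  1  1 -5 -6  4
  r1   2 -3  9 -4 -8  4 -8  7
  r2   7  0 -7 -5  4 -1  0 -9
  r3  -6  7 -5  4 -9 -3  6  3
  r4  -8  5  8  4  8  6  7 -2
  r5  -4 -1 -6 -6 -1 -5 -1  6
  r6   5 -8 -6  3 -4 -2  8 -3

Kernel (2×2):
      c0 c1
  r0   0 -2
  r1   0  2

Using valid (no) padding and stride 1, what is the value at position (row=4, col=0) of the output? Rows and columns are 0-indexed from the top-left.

-12

The receptive field on the input at this output position is [-8 5 / -4 -1]. Elementwise product with the kernel and sum: 5·-2 + -1·2.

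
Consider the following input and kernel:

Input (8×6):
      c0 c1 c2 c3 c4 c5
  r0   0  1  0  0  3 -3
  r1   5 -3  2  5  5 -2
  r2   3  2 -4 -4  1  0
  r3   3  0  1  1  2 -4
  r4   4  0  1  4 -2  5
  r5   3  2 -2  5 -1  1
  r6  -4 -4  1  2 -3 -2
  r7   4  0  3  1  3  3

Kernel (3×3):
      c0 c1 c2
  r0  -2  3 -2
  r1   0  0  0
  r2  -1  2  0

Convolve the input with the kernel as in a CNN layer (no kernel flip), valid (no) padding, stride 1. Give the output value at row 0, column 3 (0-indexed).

21

The receptive field on the input at this output position is [0 3 -3 / 5 5 -2 / -4 1 0]. Elementwise product with the kernel and sum: 0·-2 + 3·3 + -3·-2 + -4·-1 + 1·2.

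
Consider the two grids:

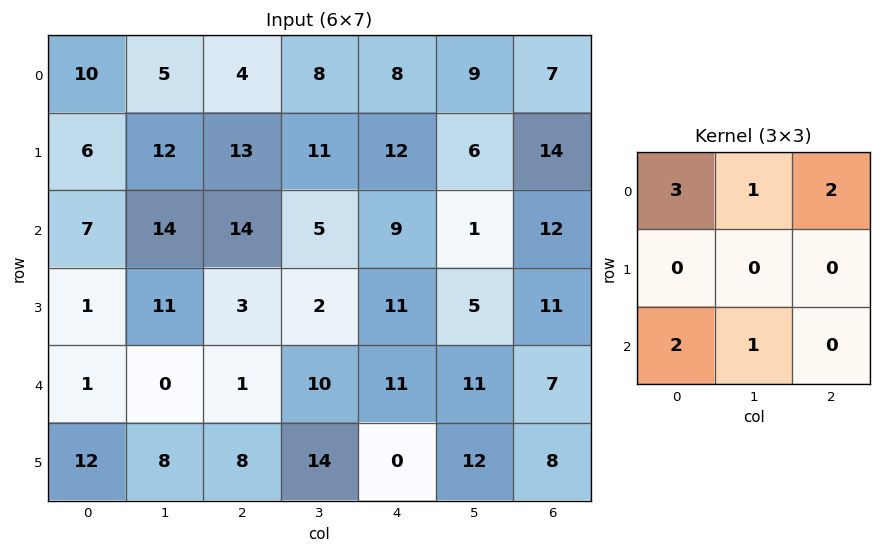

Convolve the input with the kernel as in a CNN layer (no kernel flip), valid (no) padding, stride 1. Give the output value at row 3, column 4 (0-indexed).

The receptive field on the input at this output position is [11 5 11 / 11 11 7 / 0 12 8]. Elementwise product with the kernel and sum: 11·3 + 5·1 + 11·2 + 0·2 + 12·1.

72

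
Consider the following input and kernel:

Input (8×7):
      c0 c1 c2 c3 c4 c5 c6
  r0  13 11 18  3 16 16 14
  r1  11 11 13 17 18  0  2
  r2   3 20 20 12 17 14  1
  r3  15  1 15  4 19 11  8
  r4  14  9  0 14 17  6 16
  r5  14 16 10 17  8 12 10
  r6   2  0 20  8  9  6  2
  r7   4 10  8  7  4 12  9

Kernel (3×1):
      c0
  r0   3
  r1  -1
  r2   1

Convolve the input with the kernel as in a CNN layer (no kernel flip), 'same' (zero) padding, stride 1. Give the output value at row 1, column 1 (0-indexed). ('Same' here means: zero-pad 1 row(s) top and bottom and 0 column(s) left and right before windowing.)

42

The receptive field on the zero-padded input at this output position is [11 / 11 / 20]. Elementwise product with the kernel and sum: 11·3 + 11·-1 + 20·1.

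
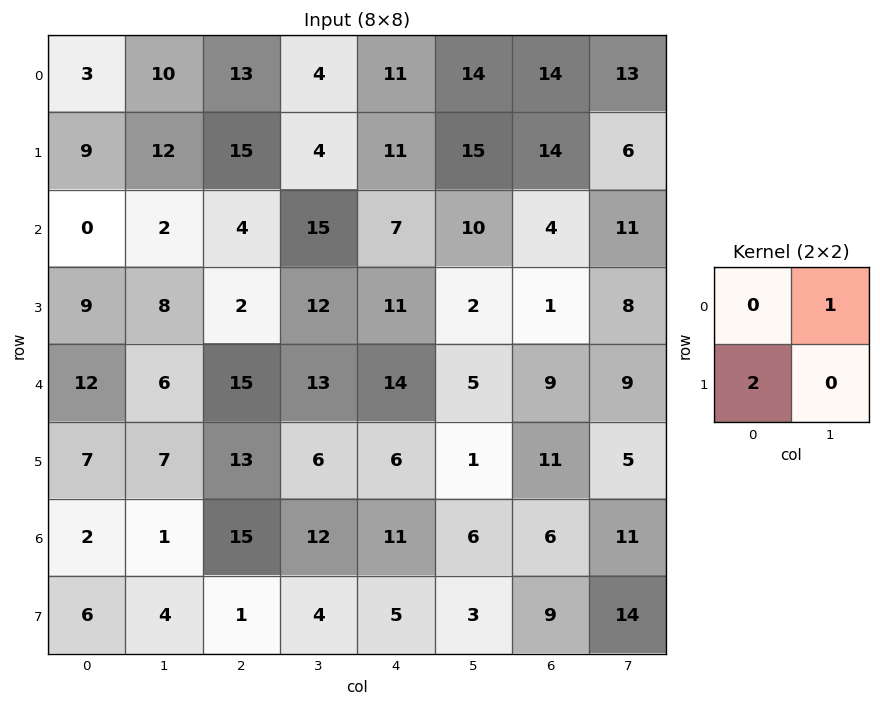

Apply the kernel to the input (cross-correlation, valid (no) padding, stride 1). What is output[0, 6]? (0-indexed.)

41

The receptive field on the input at this output position is [14 13 / 14 6]. Elementwise product with the kernel and sum: 13·1 + 14·2.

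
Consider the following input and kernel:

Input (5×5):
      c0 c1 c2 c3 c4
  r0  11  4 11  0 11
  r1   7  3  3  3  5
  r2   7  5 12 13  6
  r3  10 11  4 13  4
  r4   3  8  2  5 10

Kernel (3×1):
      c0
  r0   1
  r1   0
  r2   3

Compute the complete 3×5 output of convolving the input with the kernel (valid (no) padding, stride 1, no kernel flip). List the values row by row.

Output[0,0]: The receptive field on the input at this output position is [11 / 7 / 7]. Elementwise product with the kernel and sum: 11·1 + 7·3.

32 19 47 39 29
37 36 15 42 17
16 29 18 28 36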